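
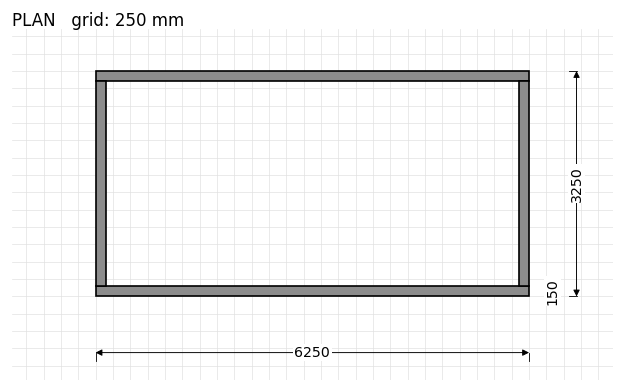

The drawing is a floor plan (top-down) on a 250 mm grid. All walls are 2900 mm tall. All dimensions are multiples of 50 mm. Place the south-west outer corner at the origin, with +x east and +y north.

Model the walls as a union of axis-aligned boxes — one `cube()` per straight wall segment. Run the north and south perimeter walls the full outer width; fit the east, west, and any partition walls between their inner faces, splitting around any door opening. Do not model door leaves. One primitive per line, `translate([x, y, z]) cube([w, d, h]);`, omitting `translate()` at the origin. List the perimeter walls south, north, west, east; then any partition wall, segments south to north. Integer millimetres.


cube([6250, 150, 2900]);
translate([0, 3100, 0]) cube([6250, 150, 2900]);
translate([0, 150, 0]) cube([150, 2950, 2900]);
translate([6100, 150, 0]) cube([150, 2950, 2900]);


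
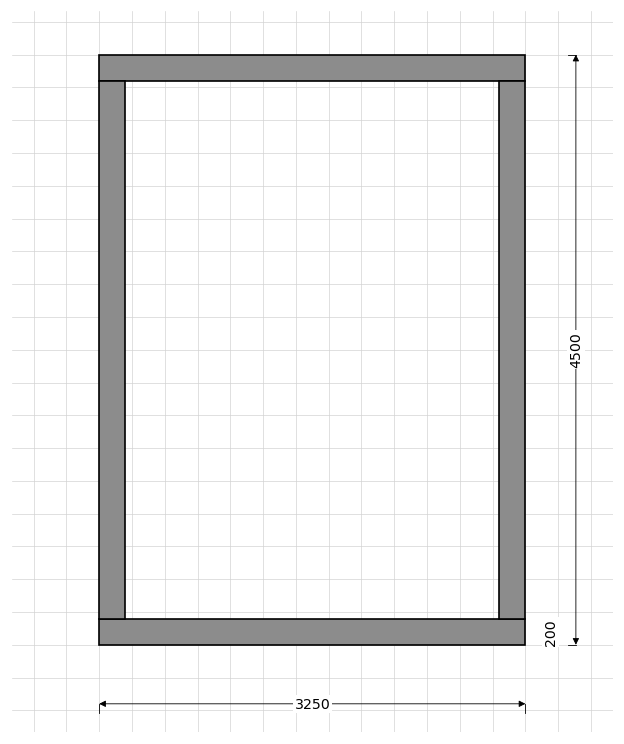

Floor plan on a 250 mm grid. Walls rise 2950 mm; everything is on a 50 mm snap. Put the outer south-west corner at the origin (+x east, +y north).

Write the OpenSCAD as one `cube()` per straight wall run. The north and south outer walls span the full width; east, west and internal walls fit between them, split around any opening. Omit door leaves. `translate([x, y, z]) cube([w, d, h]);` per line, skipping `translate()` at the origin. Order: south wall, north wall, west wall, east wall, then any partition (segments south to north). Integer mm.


cube([3250, 200, 2950]);
translate([0, 4300, 0]) cube([3250, 200, 2950]);
translate([0, 200, 0]) cube([200, 4100, 2950]);
translate([3050, 200, 0]) cube([200, 4100, 2950]);


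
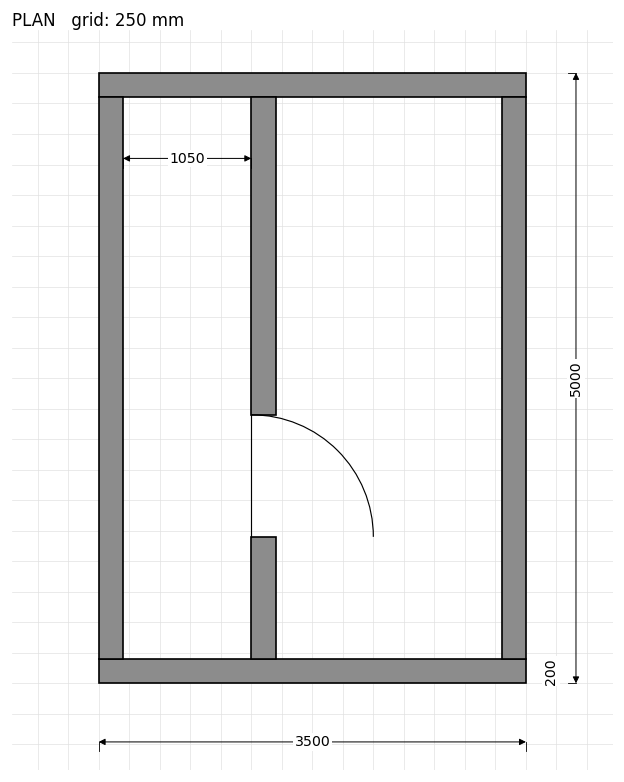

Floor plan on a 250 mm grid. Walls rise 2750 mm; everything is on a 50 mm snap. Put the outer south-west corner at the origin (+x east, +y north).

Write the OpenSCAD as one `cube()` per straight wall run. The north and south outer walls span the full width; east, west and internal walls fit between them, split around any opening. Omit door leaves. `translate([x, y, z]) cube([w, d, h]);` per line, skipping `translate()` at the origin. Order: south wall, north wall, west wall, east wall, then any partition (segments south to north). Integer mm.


cube([3500, 200, 2750]);
translate([0, 4800, 0]) cube([3500, 200, 2750]);
translate([0, 200, 0]) cube([200, 4600, 2750]);
translate([3300, 200, 0]) cube([200, 4600, 2750]);
translate([1250, 200, 0]) cube([200, 1000, 2750]);
translate([1250, 2200, 0]) cube([200, 2600, 2750]);


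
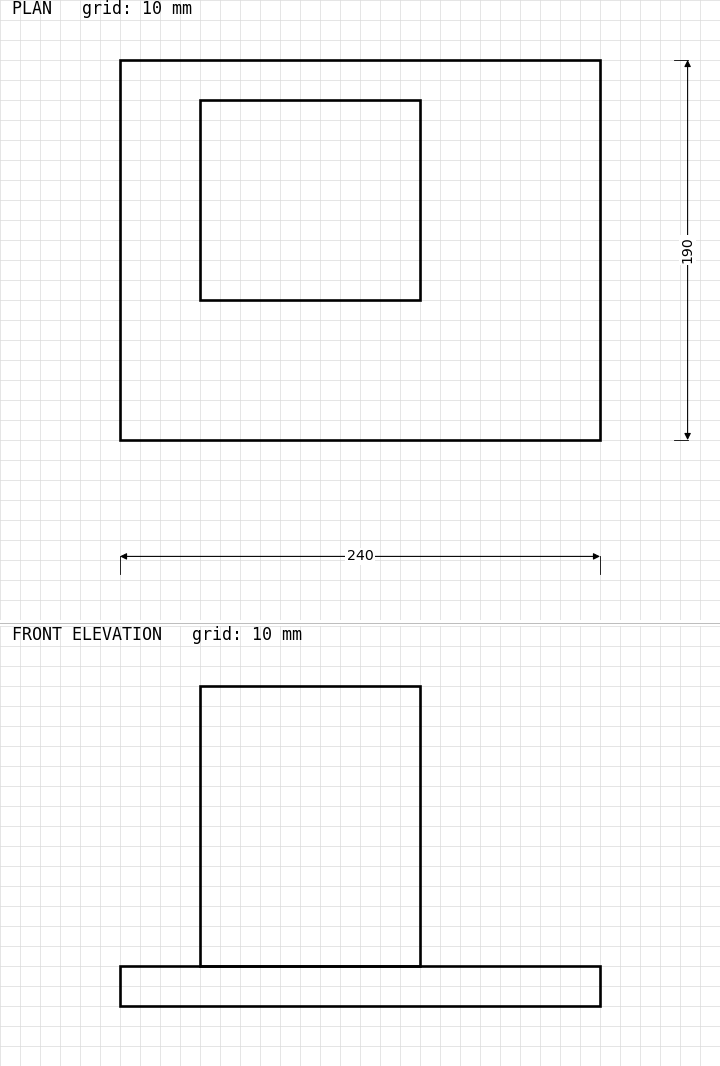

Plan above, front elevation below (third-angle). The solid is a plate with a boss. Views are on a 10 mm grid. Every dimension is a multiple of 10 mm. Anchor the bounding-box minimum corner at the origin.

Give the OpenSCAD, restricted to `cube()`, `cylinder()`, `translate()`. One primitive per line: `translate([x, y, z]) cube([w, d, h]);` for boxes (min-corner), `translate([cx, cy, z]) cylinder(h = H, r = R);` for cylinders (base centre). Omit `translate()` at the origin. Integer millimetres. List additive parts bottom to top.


cube([240, 190, 20]);
translate([40, 70, 20]) cube([110, 100, 140]);


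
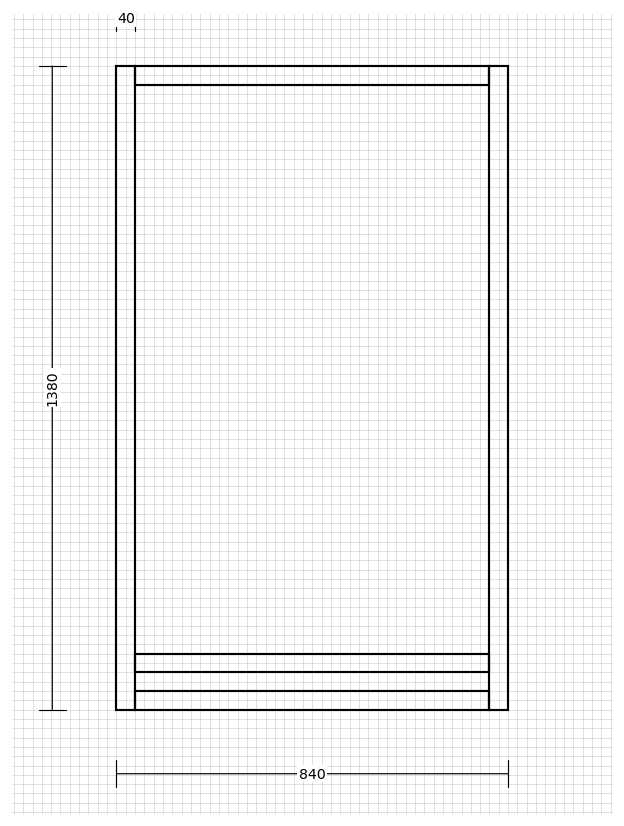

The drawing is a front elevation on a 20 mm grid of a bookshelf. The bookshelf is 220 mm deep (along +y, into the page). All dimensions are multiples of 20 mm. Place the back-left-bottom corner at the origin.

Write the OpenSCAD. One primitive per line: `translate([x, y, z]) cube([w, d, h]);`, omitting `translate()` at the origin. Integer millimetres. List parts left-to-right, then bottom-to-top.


cube([40, 220, 1380]);
translate([40, 0, 0]) cube([760, 220, 40]);
translate([40, 0, 80]) cube([760, 220, 40]);
translate([40, 0, 1340]) cube([760, 220, 40]);
translate([800, 0, 0]) cube([40, 220, 1380]);


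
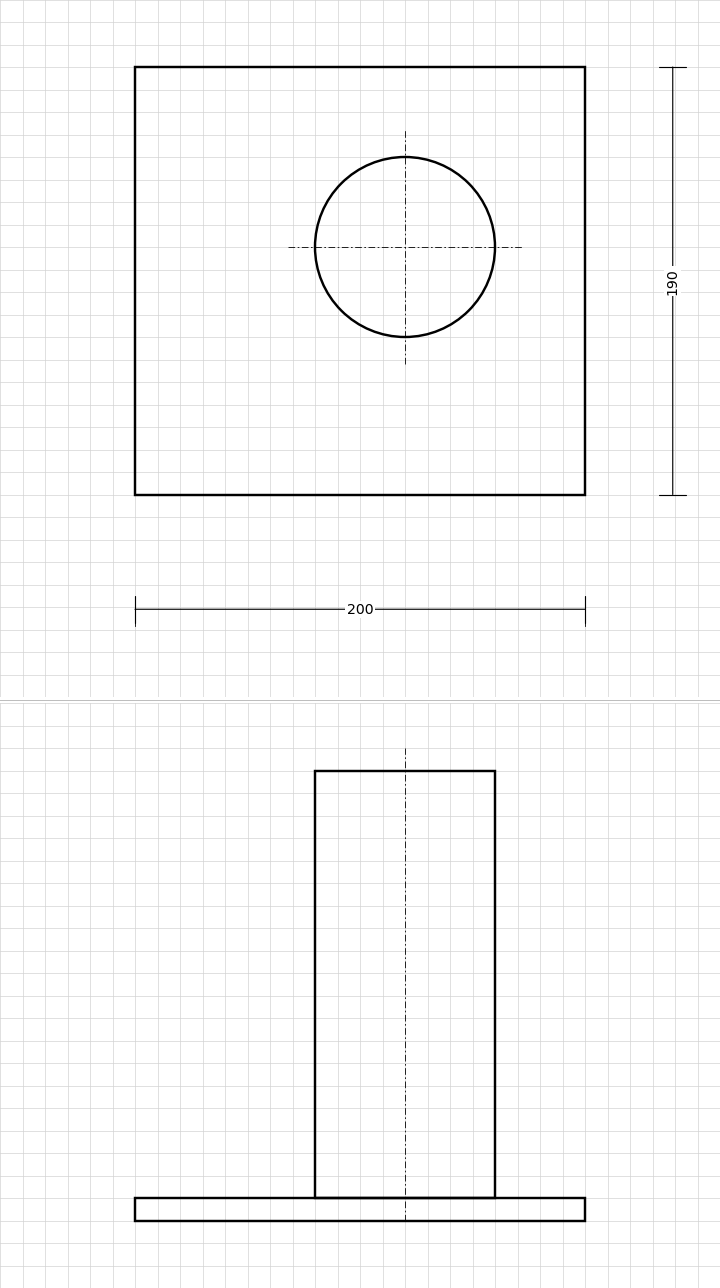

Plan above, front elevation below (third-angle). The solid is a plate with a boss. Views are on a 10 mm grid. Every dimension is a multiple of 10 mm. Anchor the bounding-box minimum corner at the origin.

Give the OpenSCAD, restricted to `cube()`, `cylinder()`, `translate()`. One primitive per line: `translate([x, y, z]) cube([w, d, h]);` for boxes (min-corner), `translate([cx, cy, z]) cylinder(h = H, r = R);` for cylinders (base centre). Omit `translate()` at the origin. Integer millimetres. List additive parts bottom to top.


cube([200, 190, 10]);
translate([120, 110, 10]) cylinder(h = 190, r = 40);


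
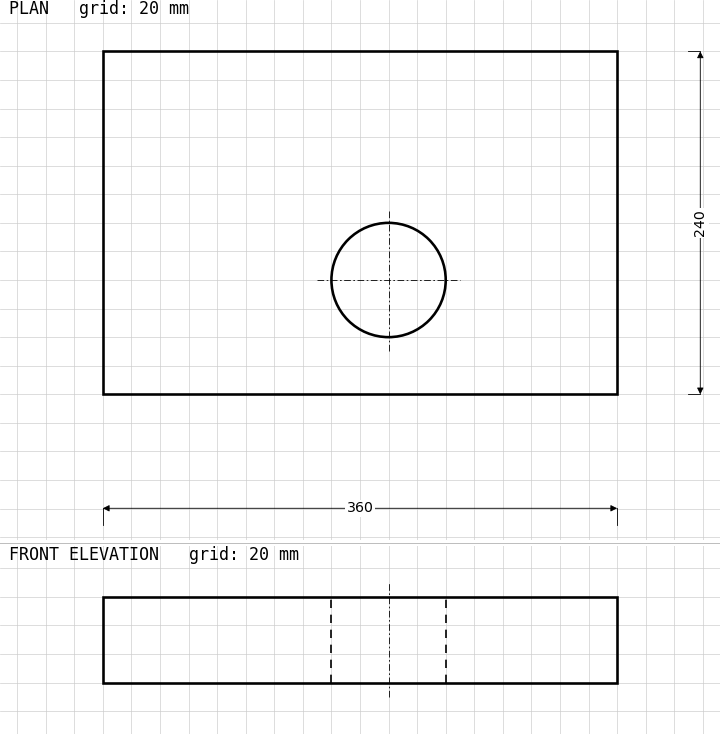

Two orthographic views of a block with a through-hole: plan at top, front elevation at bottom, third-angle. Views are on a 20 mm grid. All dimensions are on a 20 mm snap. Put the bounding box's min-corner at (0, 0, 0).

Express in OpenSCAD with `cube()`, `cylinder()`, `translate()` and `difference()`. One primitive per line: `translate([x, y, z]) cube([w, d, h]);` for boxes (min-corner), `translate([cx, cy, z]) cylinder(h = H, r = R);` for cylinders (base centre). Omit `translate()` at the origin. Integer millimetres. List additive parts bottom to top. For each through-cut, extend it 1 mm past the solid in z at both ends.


difference() {
  cube([360, 240, 60]);
  translate([200, 80, -1]) cylinder(h = 62, r = 40);
}


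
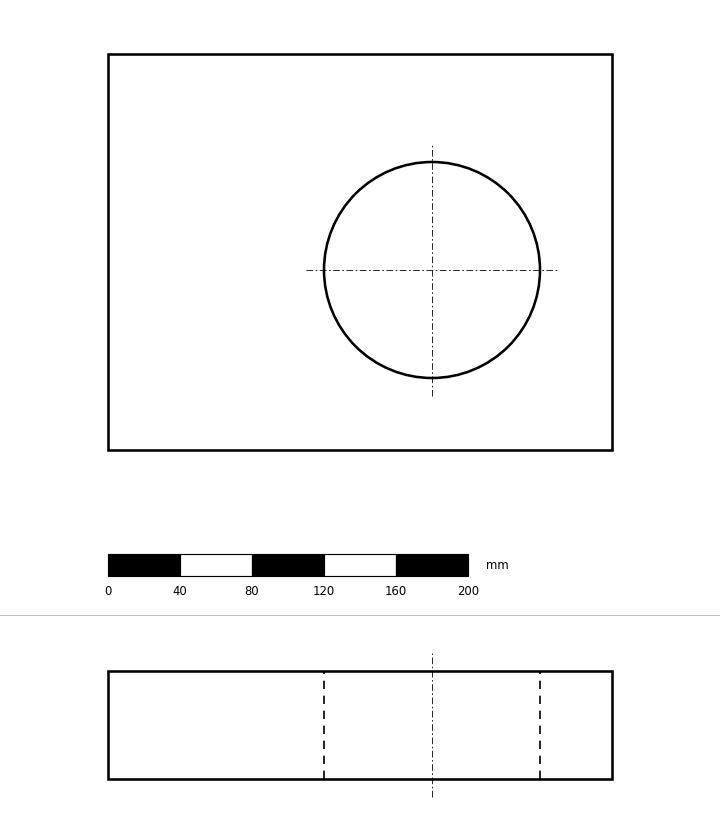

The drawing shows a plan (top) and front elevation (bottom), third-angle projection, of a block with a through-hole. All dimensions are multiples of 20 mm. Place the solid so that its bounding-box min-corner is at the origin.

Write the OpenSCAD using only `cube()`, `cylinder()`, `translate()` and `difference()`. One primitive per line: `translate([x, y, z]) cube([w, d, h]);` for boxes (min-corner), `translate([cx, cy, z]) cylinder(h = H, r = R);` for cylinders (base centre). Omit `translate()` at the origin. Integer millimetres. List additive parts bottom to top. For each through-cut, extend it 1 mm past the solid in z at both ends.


difference() {
  cube([280, 220, 60]);
  translate([180, 100, -1]) cylinder(h = 62, r = 60);
}


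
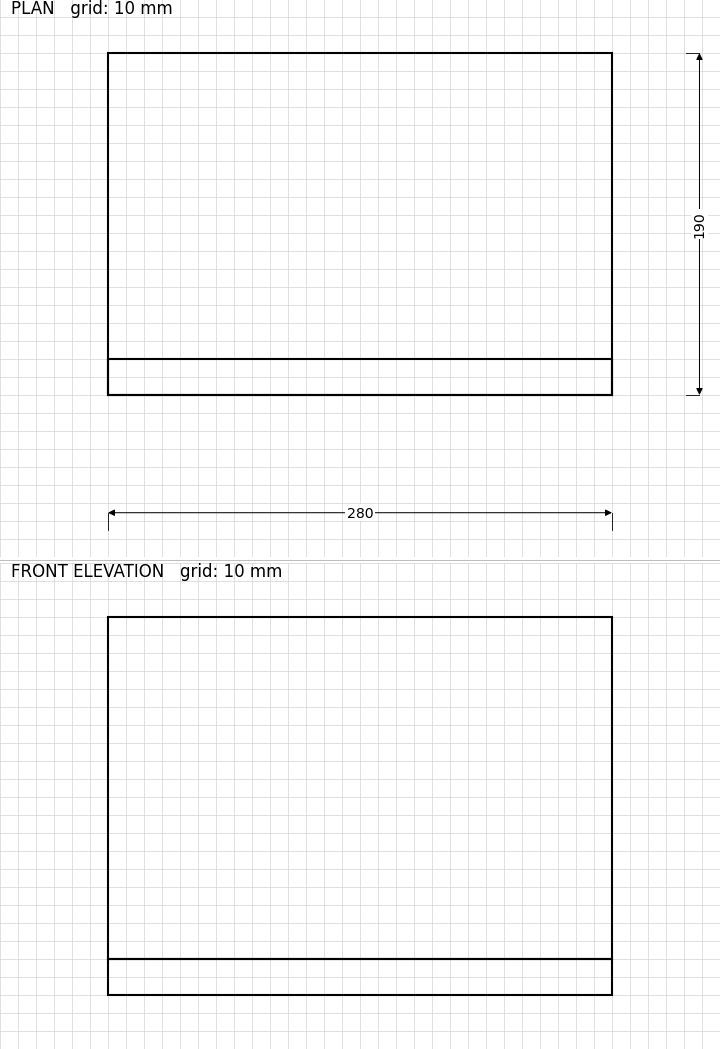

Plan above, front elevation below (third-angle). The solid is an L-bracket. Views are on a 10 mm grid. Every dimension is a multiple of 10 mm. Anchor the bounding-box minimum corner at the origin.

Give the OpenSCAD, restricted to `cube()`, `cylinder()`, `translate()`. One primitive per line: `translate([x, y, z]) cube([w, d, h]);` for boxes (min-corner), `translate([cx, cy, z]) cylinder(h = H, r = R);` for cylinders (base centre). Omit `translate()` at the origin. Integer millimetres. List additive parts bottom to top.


cube([280, 190, 20]);
translate([0, 0, 20]) cube([280, 20, 190]);


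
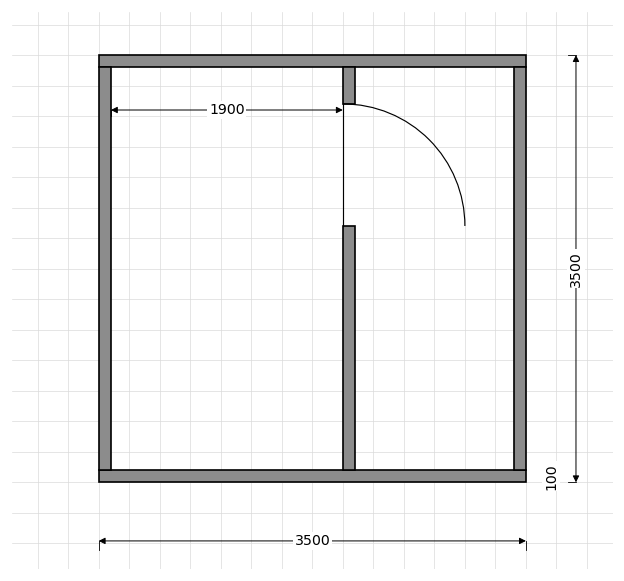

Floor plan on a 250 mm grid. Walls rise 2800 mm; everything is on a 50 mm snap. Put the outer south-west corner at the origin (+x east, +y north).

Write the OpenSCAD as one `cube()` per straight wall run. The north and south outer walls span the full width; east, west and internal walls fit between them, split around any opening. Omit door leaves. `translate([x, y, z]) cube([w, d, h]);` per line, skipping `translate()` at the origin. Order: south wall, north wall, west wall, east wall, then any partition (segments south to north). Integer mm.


cube([3500, 100, 2800]);
translate([0, 3400, 0]) cube([3500, 100, 2800]);
translate([0, 100, 0]) cube([100, 3300, 2800]);
translate([3400, 100, 0]) cube([100, 3300, 2800]);
translate([2000, 100, 0]) cube([100, 2000, 2800]);
translate([2000, 3100, 0]) cube([100, 300, 2800]);


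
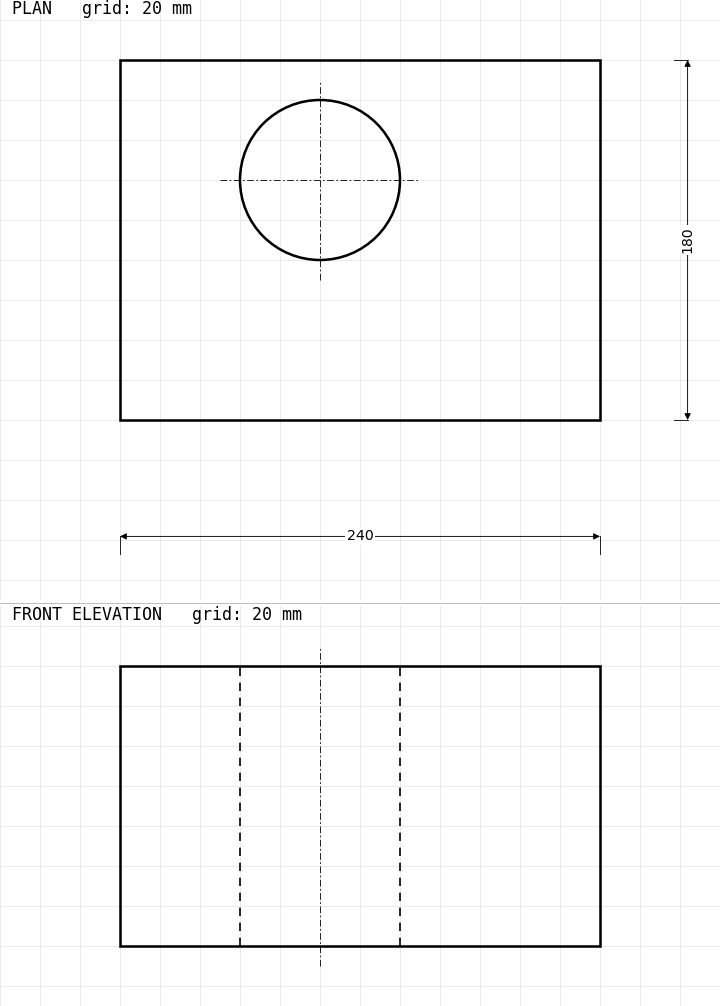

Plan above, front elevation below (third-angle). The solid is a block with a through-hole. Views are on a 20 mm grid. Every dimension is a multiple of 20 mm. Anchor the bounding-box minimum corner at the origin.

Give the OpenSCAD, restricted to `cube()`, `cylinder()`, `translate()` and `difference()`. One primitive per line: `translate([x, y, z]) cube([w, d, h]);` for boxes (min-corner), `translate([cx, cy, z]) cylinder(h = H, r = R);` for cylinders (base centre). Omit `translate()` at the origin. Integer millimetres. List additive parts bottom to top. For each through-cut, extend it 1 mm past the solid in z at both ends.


difference() {
  cube([240, 180, 140]);
  translate([100, 120, -1]) cylinder(h = 142, r = 40);
}


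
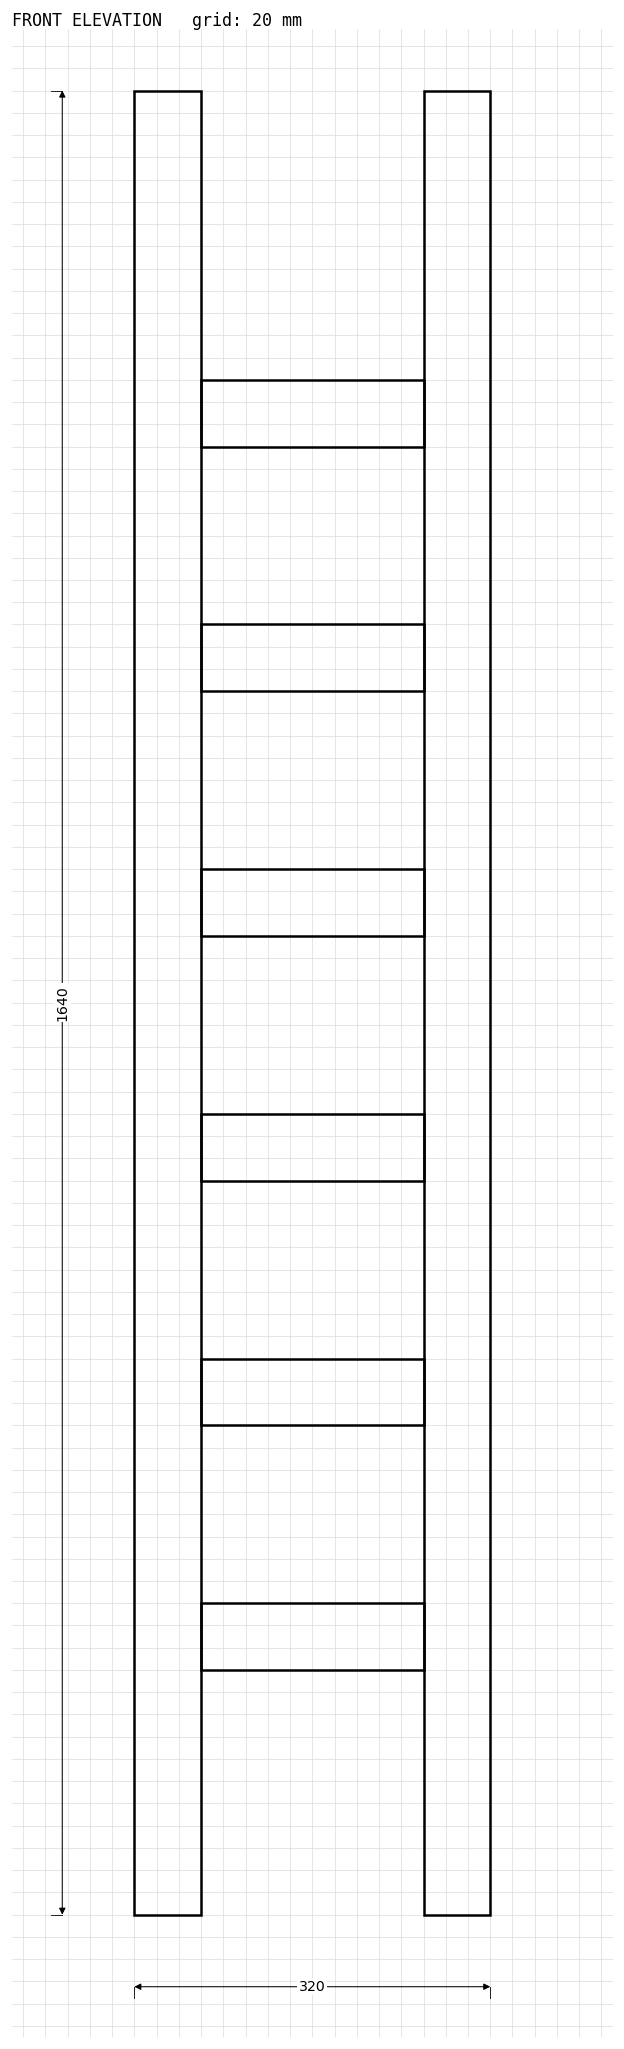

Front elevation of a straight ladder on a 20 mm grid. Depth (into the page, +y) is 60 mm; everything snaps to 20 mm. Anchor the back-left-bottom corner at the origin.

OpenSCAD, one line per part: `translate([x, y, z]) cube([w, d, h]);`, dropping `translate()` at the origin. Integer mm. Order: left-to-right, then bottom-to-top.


cube([60, 60, 1640]);
translate([60, 0, 220]) cube([200, 60, 60]);
translate([60, 0, 440]) cube([200, 60, 60]);
translate([60, 0, 660]) cube([200, 60, 60]);
translate([60, 0, 880]) cube([200, 60, 60]);
translate([60, 0, 1100]) cube([200, 60, 60]);
translate([60, 0, 1320]) cube([200, 60, 60]);
translate([260, 0, 0]) cube([60, 60, 1640]);


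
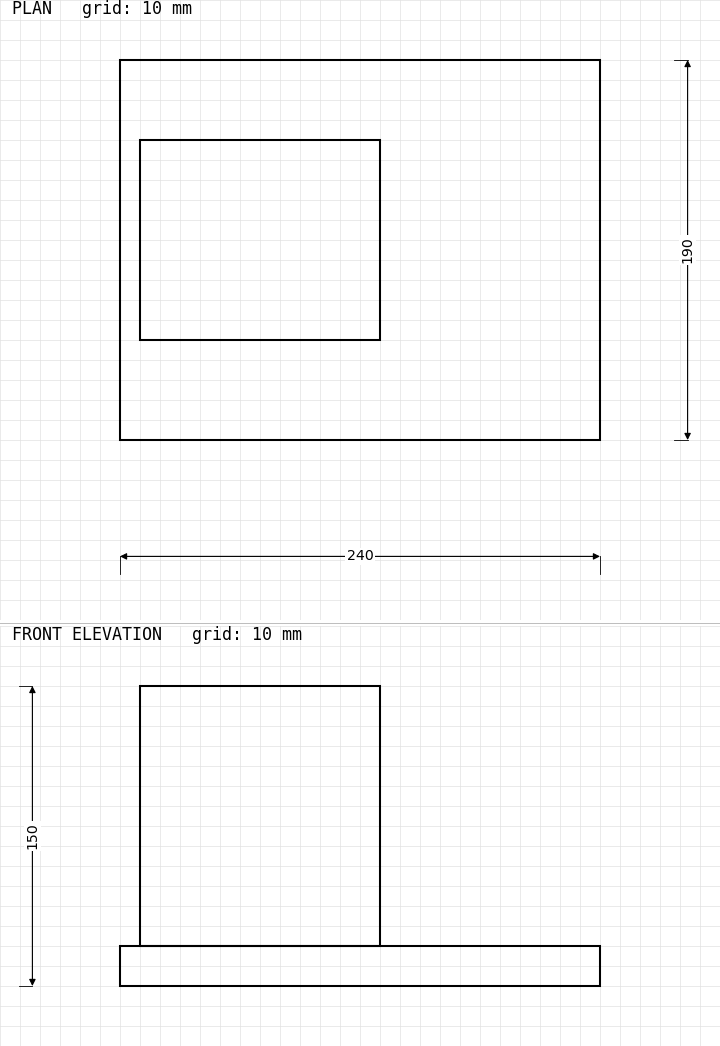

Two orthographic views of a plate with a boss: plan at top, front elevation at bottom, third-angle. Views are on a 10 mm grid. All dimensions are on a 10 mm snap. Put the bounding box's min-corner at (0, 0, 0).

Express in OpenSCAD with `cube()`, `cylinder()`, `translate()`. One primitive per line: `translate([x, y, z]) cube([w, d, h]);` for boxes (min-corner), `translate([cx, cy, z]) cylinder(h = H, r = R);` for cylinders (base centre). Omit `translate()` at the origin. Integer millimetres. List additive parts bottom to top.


cube([240, 190, 20]);
translate([10, 50, 20]) cube([120, 100, 130]);


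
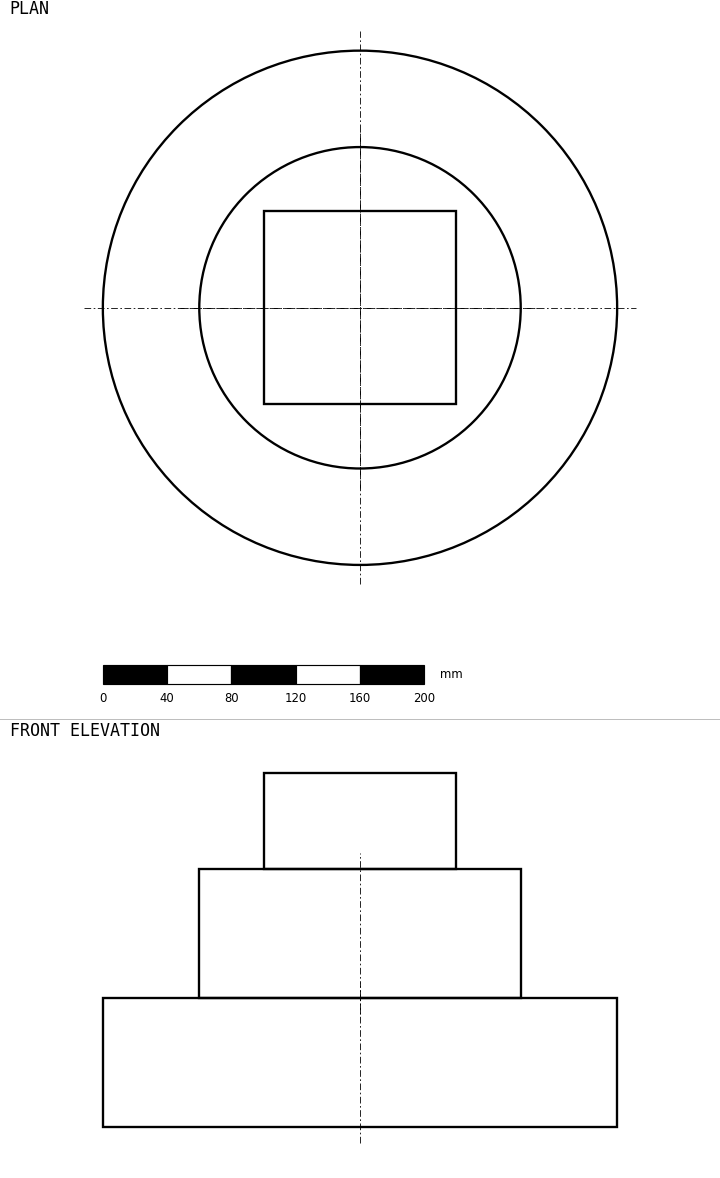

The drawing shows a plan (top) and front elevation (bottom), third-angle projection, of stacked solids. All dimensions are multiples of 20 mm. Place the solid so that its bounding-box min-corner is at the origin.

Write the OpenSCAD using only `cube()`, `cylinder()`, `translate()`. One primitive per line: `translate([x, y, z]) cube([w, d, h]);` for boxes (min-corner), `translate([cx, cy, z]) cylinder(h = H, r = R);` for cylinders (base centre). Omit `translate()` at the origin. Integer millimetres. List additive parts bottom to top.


translate([160, 160, 0]) cylinder(h = 80, r = 160);
translate([160, 160, 80]) cylinder(h = 80, r = 100);
translate([100, 100, 160]) cube([120, 120, 60]);


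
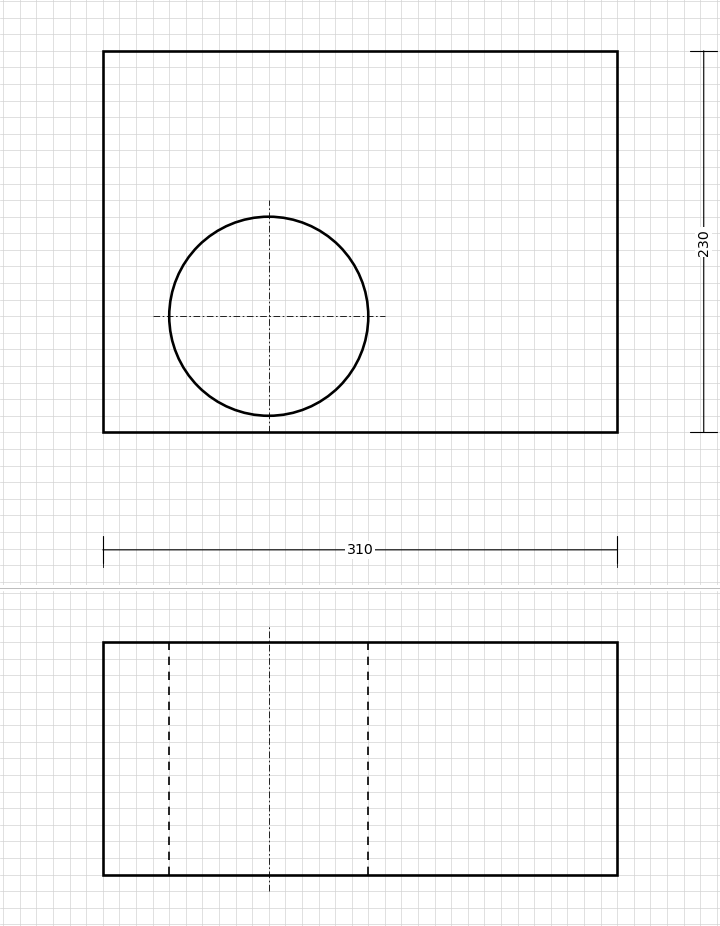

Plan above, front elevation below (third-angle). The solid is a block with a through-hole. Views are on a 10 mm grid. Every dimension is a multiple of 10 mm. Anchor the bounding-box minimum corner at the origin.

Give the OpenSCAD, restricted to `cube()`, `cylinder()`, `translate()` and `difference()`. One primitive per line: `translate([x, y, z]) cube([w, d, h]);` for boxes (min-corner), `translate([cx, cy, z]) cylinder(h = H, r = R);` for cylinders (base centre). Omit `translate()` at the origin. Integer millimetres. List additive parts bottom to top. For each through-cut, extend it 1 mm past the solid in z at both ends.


difference() {
  cube([310, 230, 140]);
  translate([100, 70, -1]) cylinder(h = 142, r = 60);
}


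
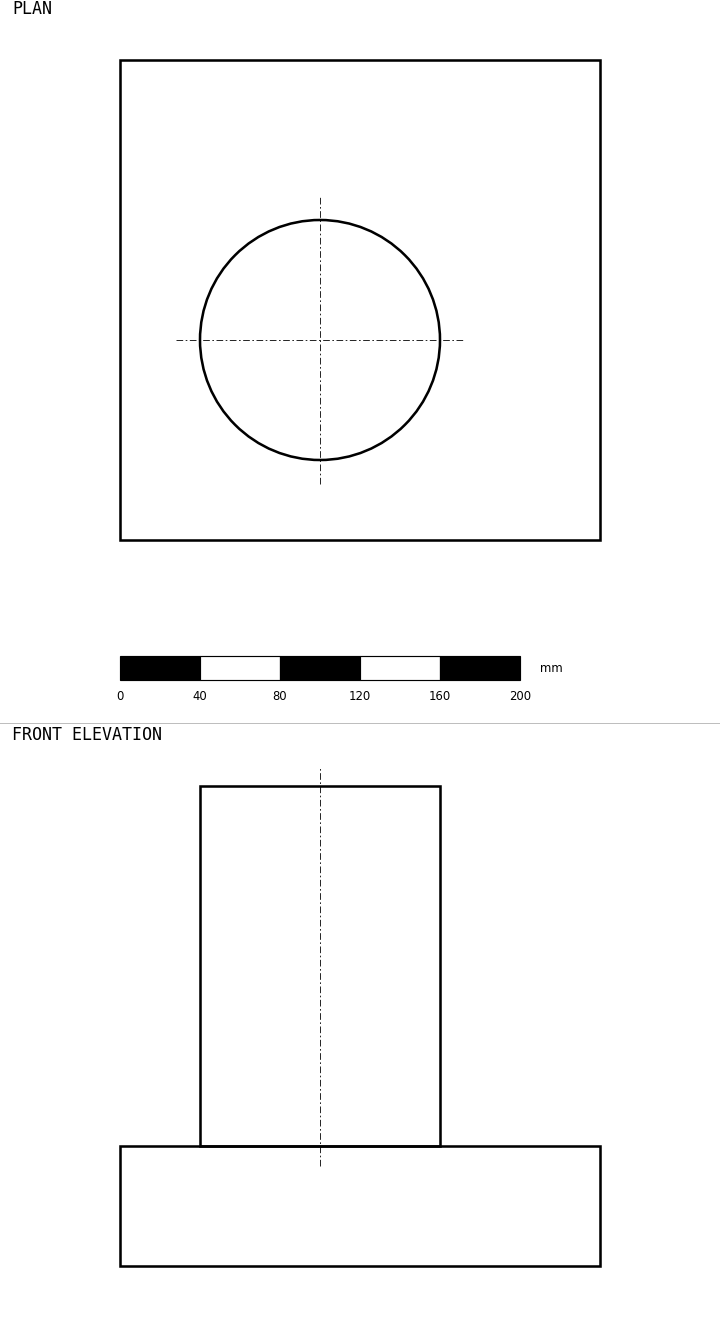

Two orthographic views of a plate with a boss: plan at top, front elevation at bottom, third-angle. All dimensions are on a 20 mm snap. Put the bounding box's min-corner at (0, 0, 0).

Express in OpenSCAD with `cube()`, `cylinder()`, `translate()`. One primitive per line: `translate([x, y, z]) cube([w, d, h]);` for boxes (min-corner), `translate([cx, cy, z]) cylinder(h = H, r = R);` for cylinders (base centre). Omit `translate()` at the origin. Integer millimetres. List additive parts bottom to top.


cube([240, 240, 60]);
translate([100, 100, 60]) cylinder(h = 180, r = 60);


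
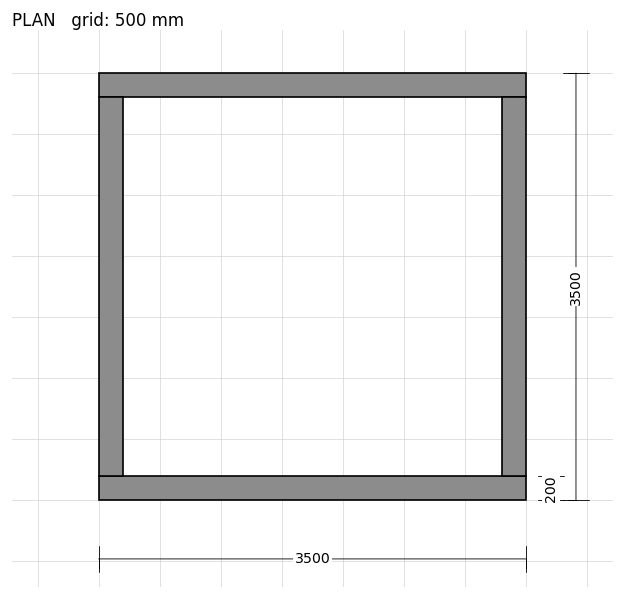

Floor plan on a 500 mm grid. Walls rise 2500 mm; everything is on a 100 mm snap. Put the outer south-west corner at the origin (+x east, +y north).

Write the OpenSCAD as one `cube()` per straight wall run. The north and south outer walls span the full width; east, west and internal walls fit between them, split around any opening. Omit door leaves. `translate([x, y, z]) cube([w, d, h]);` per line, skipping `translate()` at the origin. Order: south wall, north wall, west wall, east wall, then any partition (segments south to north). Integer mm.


cube([3500, 200, 2500]);
translate([0, 3300, 0]) cube([3500, 200, 2500]);
translate([0, 200, 0]) cube([200, 3100, 2500]);
translate([3300, 200, 0]) cube([200, 3100, 2500]);


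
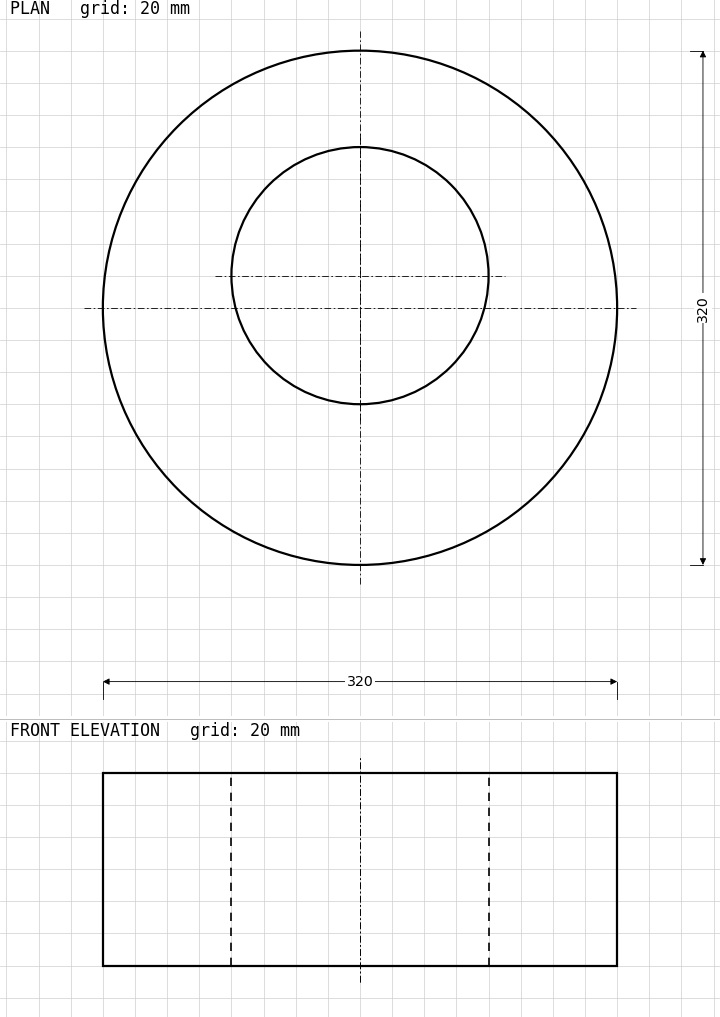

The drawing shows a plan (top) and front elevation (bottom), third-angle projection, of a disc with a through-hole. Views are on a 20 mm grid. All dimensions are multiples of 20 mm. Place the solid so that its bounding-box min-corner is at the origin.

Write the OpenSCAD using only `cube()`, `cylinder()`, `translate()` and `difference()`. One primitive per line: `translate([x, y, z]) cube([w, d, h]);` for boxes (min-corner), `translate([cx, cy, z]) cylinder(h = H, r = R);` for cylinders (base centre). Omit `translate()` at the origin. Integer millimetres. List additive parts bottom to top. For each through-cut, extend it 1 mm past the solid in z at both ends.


difference() {
  translate([160, 160, 0]) cylinder(h = 120, r = 160);
  translate([160, 180, -1]) cylinder(h = 122, r = 80);
}


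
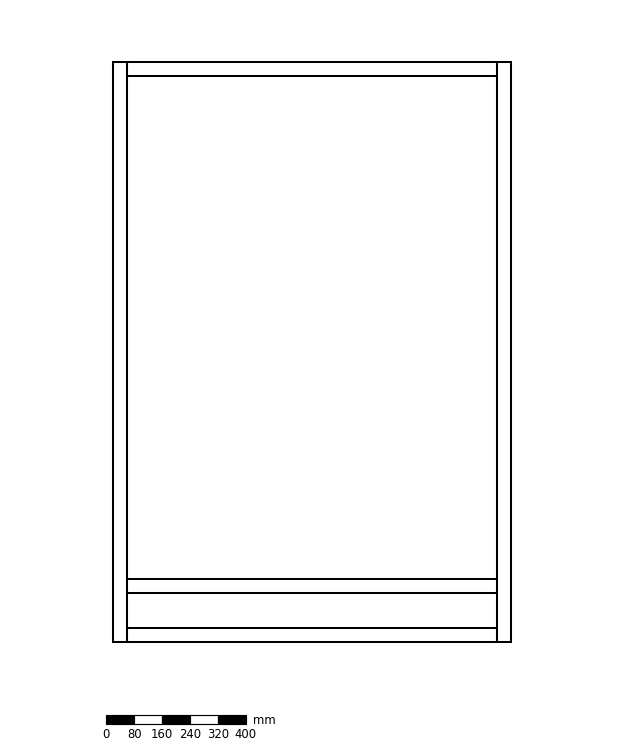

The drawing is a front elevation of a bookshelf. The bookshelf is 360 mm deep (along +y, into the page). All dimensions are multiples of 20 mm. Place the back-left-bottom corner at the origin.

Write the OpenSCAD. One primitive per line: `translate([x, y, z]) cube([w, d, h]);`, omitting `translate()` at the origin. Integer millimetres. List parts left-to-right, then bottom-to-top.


cube([40, 360, 1660]);
translate([40, 0, 0]) cube([1060, 360, 40]);
translate([40, 0, 140]) cube([1060, 360, 40]);
translate([40, 0, 1620]) cube([1060, 360, 40]);
translate([1100, 0, 0]) cube([40, 360, 1660]);


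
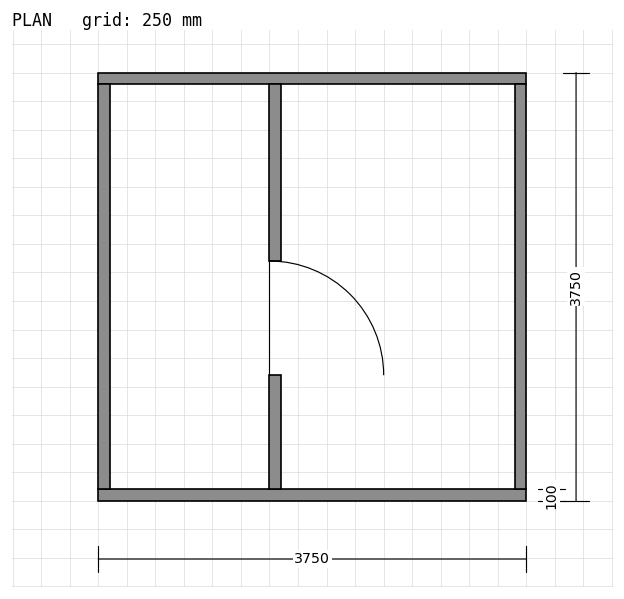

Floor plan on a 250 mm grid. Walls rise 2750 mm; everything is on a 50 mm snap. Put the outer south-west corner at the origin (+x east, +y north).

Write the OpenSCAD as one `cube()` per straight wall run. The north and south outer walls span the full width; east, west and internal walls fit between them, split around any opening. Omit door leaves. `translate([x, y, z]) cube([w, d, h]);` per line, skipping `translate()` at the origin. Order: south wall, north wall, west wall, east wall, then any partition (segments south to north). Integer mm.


cube([3750, 100, 2750]);
translate([0, 3650, 0]) cube([3750, 100, 2750]);
translate([0, 100, 0]) cube([100, 3550, 2750]);
translate([3650, 100, 0]) cube([100, 3550, 2750]);
translate([1500, 100, 0]) cube([100, 1000, 2750]);
translate([1500, 2100, 0]) cube([100, 1550, 2750]);


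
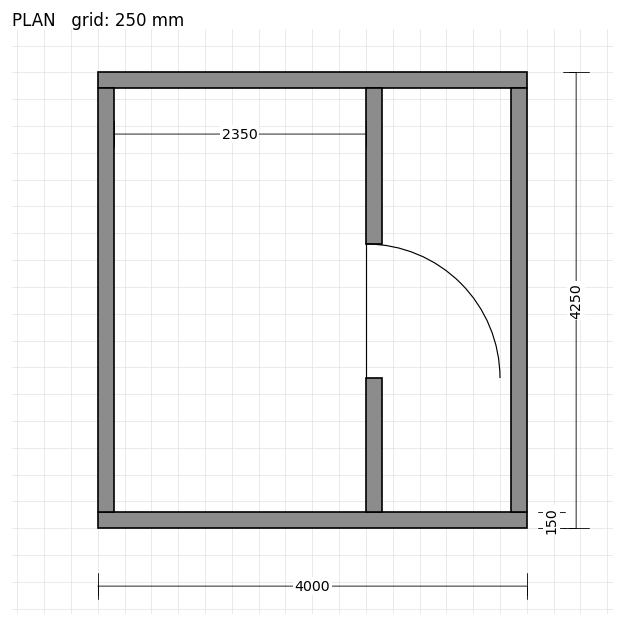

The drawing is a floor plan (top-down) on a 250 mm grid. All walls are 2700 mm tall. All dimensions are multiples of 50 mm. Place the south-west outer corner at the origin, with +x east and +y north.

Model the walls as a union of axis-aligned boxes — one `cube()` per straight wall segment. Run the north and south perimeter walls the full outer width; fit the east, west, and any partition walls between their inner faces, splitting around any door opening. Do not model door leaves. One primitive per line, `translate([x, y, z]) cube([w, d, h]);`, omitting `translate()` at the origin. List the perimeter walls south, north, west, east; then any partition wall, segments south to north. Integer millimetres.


cube([4000, 150, 2700]);
translate([0, 4100, 0]) cube([4000, 150, 2700]);
translate([0, 150, 0]) cube([150, 3950, 2700]);
translate([3850, 150, 0]) cube([150, 3950, 2700]);
translate([2500, 150, 0]) cube([150, 1250, 2700]);
translate([2500, 2650, 0]) cube([150, 1450, 2700]);


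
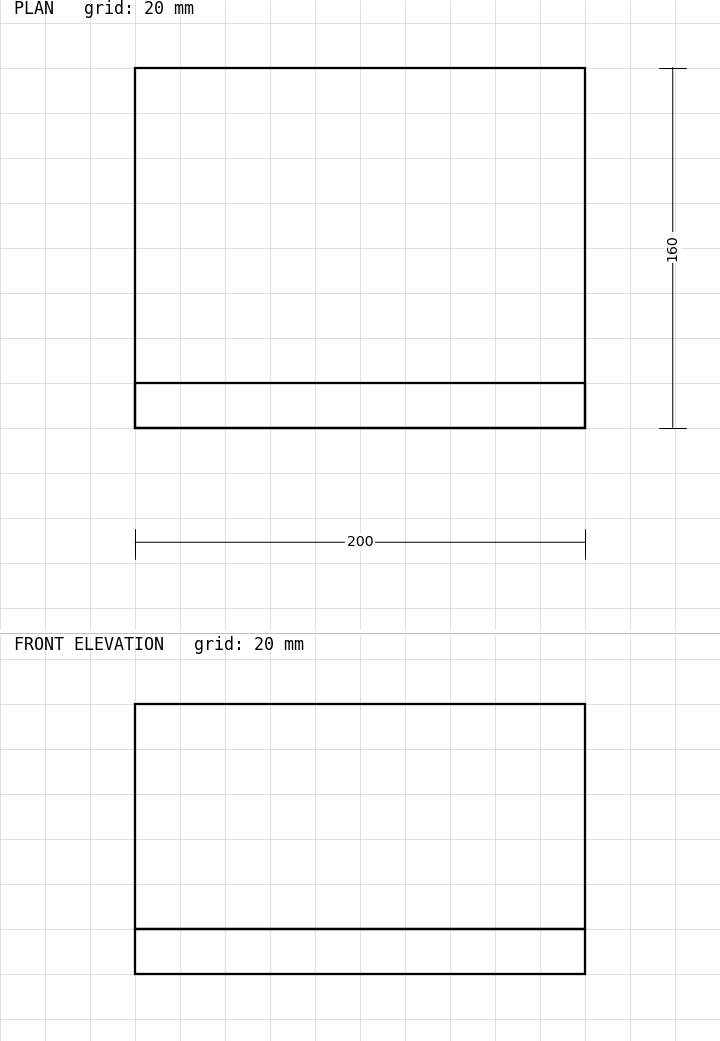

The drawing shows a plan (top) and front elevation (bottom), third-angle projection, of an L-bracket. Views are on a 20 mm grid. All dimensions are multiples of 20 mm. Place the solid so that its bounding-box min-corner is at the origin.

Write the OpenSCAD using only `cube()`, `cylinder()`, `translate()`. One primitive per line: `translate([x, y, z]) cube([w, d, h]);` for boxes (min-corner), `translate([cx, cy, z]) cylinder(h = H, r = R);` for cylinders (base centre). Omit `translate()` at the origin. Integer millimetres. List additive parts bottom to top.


cube([200, 160, 20]);
translate([0, 0, 20]) cube([200, 20, 100]);


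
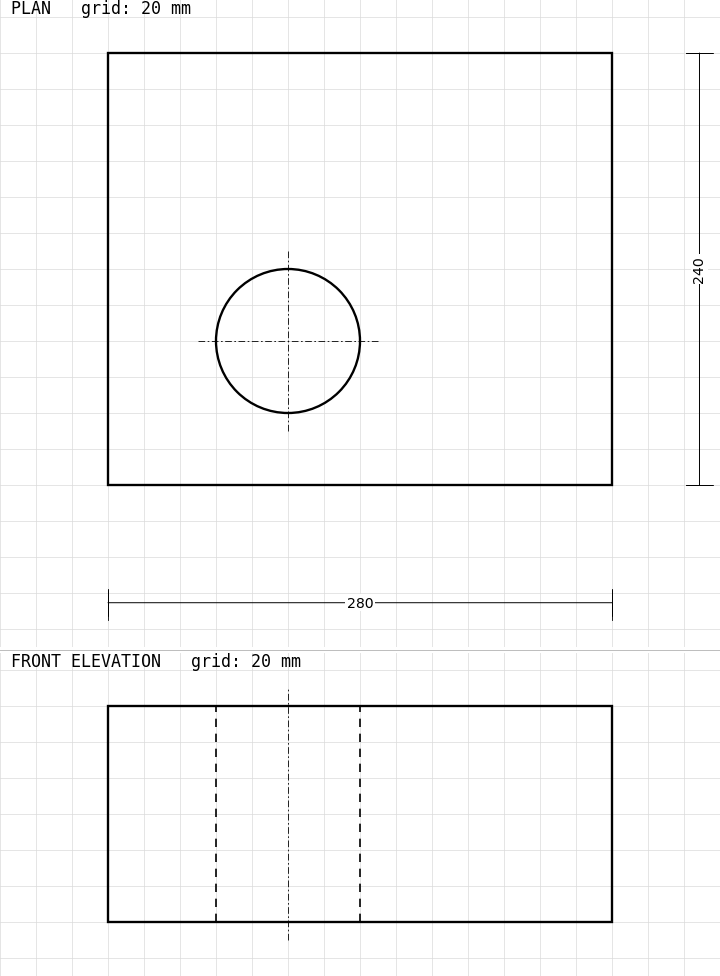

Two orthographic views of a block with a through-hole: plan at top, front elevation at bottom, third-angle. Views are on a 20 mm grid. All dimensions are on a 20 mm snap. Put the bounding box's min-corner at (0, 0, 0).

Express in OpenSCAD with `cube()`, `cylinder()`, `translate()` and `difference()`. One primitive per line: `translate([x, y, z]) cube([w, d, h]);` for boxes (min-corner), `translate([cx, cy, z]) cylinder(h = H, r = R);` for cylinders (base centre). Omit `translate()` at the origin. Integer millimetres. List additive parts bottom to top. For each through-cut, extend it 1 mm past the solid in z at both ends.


difference() {
  cube([280, 240, 120]);
  translate([100, 80, -1]) cylinder(h = 122, r = 40);
}


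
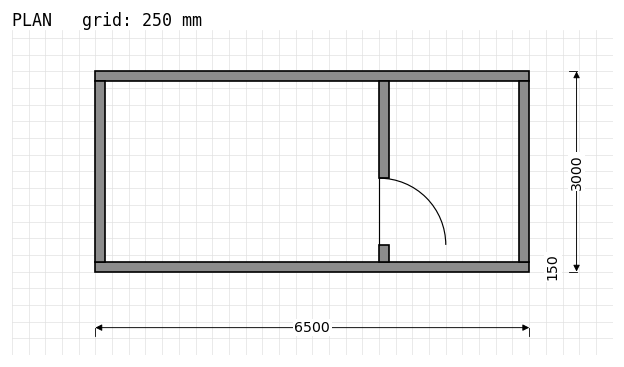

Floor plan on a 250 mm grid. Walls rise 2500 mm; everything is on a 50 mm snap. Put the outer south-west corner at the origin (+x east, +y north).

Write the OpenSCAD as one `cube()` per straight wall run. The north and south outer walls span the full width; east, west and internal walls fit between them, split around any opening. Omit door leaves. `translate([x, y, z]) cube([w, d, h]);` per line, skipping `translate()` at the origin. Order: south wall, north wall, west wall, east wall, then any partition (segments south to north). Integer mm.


cube([6500, 150, 2500]);
translate([0, 2850, 0]) cube([6500, 150, 2500]);
translate([0, 150, 0]) cube([150, 2700, 2500]);
translate([6350, 150, 0]) cube([150, 2700, 2500]);
translate([4250, 150, 0]) cube([150, 250, 2500]);
translate([4250, 1400, 0]) cube([150, 1450, 2500]);


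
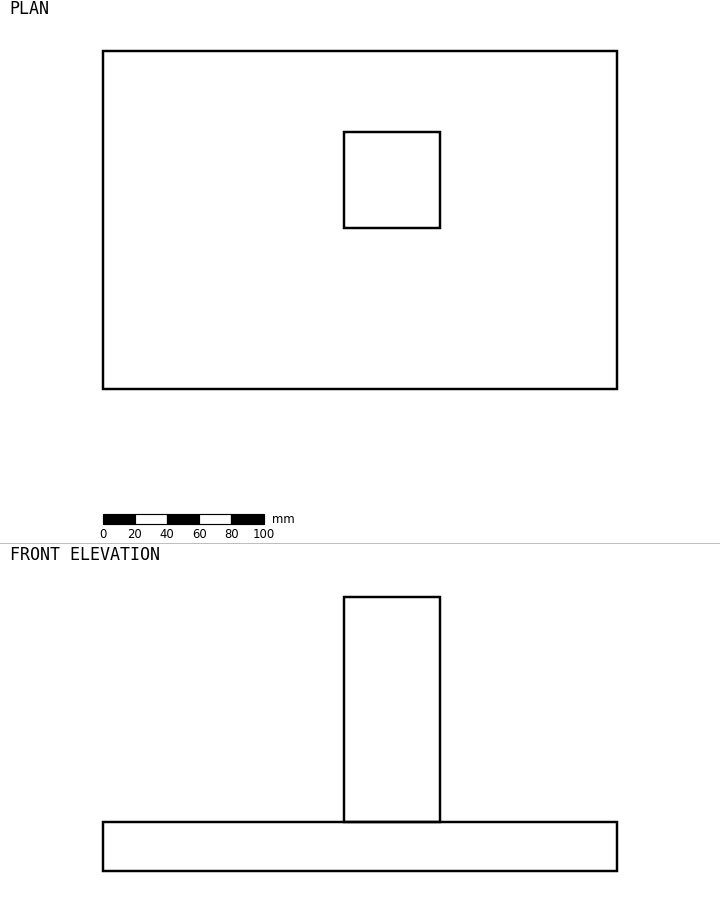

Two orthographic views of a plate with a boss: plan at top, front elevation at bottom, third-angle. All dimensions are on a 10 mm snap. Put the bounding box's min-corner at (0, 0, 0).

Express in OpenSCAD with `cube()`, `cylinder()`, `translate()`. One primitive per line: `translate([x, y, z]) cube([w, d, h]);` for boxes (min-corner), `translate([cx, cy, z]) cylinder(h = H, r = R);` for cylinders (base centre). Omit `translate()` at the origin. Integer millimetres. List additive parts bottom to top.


cube([320, 210, 30]);
translate([150, 100, 30]) cube([60, 60, 140]);


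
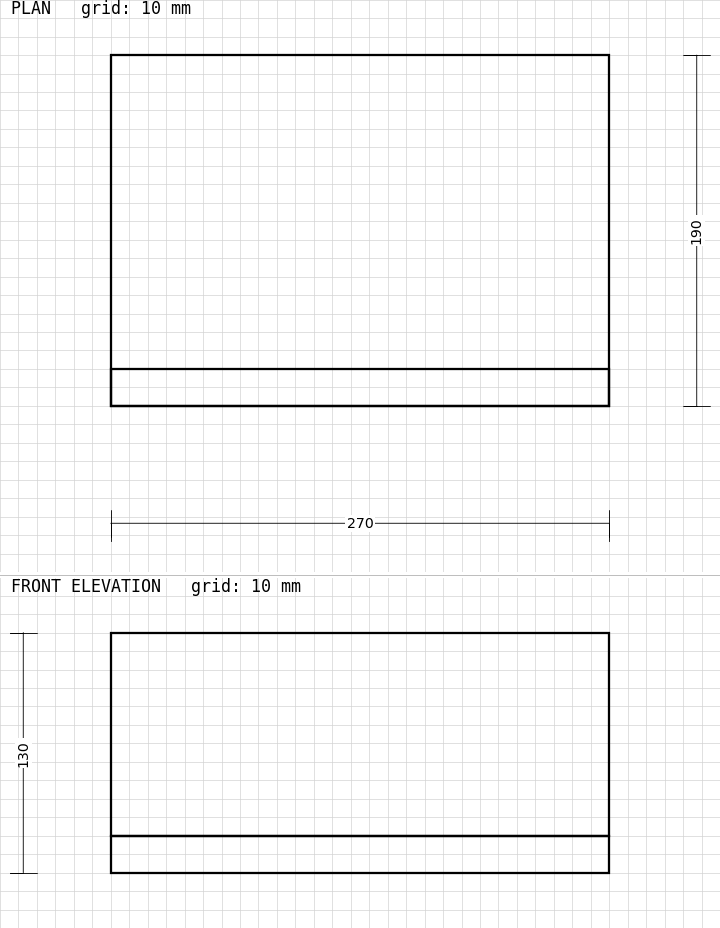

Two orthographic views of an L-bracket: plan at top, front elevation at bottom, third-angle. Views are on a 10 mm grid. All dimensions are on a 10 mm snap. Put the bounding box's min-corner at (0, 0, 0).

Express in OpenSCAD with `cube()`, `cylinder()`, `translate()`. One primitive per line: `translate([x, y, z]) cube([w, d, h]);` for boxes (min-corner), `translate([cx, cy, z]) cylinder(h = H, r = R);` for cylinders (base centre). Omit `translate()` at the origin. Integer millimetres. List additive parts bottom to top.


cube([270, 190, 20]);
translate([0, 0, 20]) cube([270, 20, 110]);


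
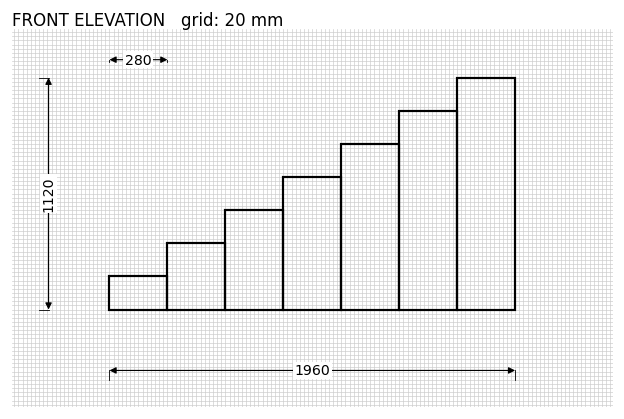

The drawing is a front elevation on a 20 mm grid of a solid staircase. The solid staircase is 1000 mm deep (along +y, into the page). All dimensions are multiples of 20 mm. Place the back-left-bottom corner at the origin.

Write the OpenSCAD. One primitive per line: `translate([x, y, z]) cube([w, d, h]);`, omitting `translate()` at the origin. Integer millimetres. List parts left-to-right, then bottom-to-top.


cube([280, 1000, 160]);
translate([280, 0, 0]) cube([280, 1000, 320]);
translate([560, 0, 0]) cube([280, 1000, 480]);
translate([840, 0, 0]) cube([280, 1000, 640]);
translate([1120, 0, 0]) cube([280, 1000, 800]);
translate([1400, 0, 0]) cube([280, 1000, 960]);
translate([1680, 0, 0]) cube([280, 1000, 1120]);


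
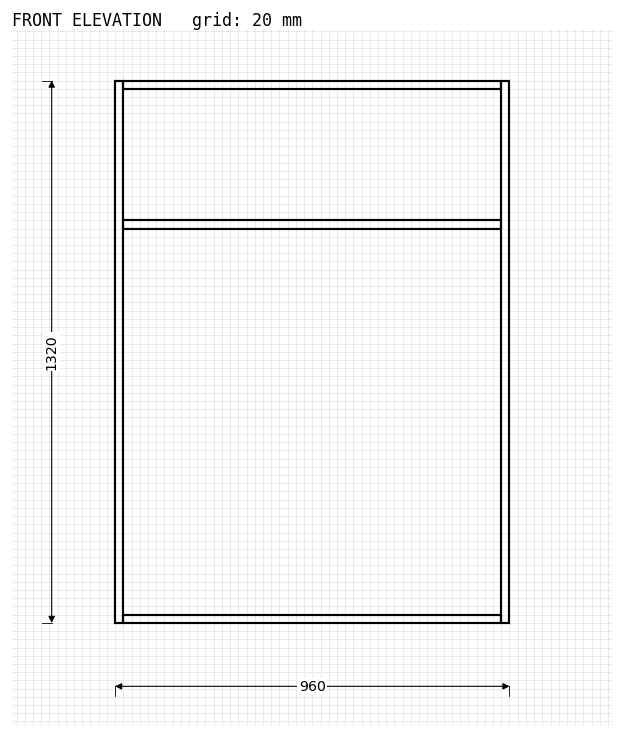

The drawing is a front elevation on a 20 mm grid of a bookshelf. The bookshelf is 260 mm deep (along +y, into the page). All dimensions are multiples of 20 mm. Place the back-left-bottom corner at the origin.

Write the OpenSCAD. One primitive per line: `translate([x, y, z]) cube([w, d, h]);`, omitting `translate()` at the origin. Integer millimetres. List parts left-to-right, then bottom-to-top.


cube([20, 260, 1320]);
translate([20, 0, 0]) cube([920, 260, 20]);
translate([20, 0, 960]) cube([920, 260, 20]);
translate([20, 0, 1300]) cube([920, 260, 20]);
translate([940, 0, 0]) cube([20, 260, 1320]);


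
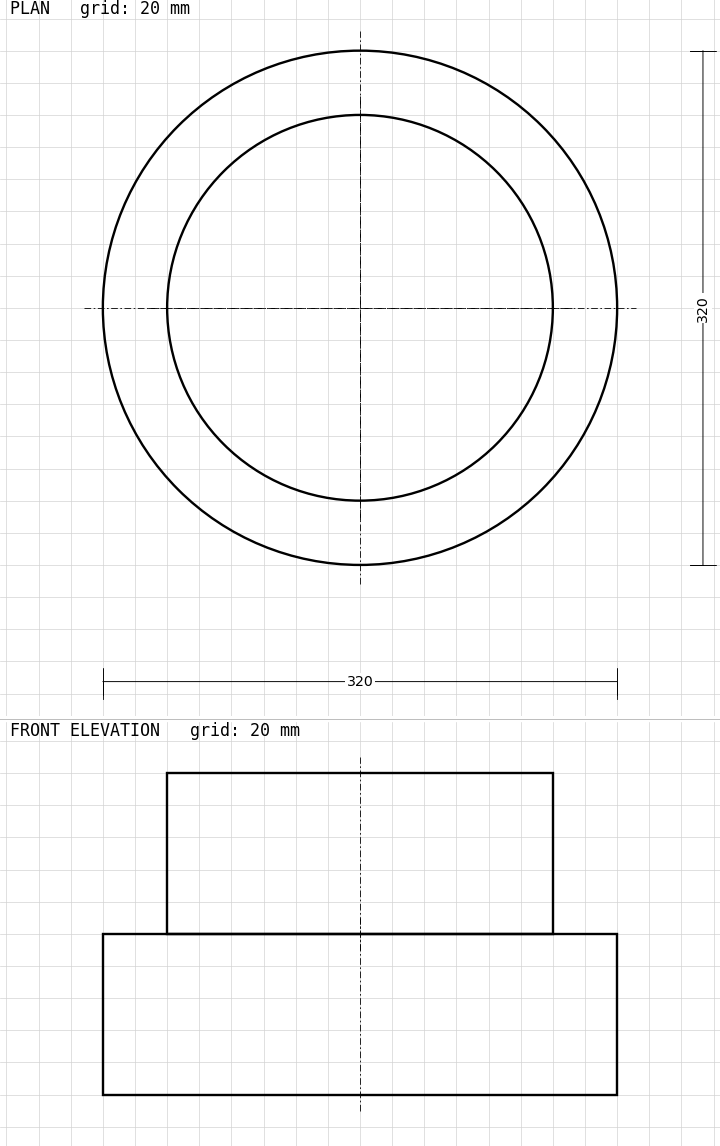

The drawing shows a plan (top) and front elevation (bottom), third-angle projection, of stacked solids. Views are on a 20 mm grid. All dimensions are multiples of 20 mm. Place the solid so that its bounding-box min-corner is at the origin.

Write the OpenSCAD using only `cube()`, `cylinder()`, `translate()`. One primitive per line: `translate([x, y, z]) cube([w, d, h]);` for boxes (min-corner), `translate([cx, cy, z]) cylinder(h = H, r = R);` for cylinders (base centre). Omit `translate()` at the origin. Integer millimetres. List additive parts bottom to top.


translate([160, 160, 0]) cylinder(h = 100, r = 160);
translate([160, 160, 100]) cylinder(h = 100, r = 120);


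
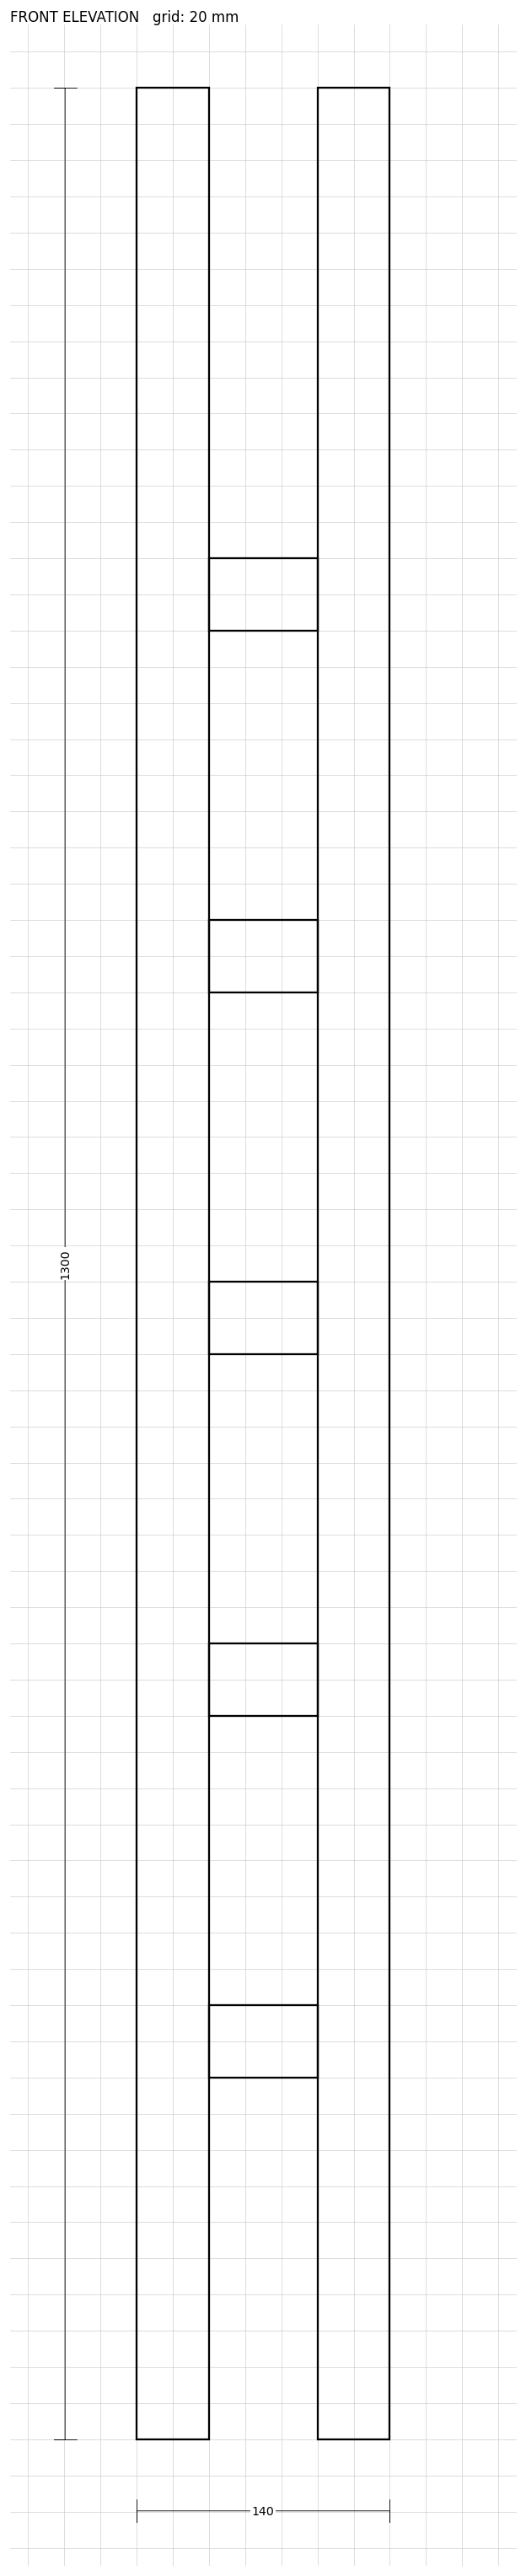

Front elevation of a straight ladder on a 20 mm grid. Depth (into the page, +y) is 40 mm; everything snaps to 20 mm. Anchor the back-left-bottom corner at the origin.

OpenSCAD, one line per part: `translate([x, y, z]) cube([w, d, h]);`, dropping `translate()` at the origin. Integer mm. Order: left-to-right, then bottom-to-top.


cube([40, 40, 1300]);
translate([40, 0, 200]) cube([60, 40, 40]);
translate([40, 0, 400]) cube([60, 40, 40]);
translate([40, 0, 600]) cube([60, 40, 40]);
translate([40, 0, 800]) cube([60, 40, 40]);
translate([40, 0, 1000]) cube([60, 40, 40]);
translate([100, 0, 0]) cube([40, 40, 1300]);


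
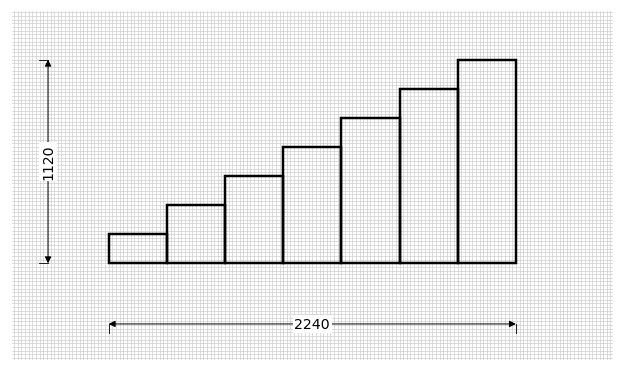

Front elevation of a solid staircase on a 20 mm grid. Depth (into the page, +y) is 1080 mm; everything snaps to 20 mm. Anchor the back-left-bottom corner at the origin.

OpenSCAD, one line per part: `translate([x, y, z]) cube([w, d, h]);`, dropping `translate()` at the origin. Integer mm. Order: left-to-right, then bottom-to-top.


cube([320, 1080, 160]);
translate([320, 0, 0]) cube([320, 1080, 320]);
translate([640, 0, 0]) cube([320, 1080, 480]);
translate([960, 0, 0]) cube([320, 1080, 640]);
translate([1280, 0, 0]) cube([320, 1080, 800]);
translate([1600, 0, 0]) cube([320, 1080, 960]);
translate([1920, 0, 0]) cube([320, 1080, 1120]);


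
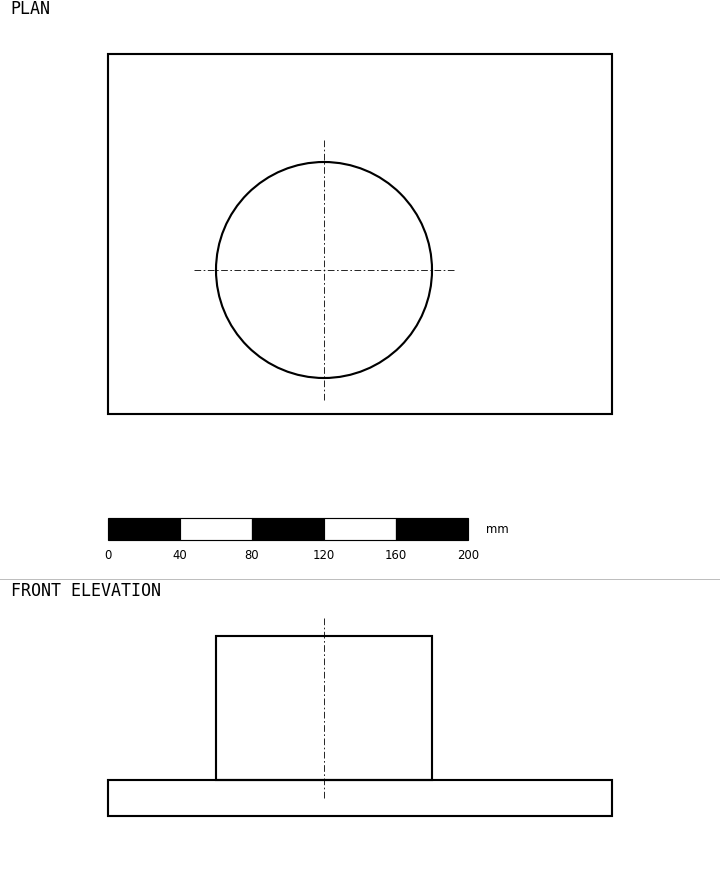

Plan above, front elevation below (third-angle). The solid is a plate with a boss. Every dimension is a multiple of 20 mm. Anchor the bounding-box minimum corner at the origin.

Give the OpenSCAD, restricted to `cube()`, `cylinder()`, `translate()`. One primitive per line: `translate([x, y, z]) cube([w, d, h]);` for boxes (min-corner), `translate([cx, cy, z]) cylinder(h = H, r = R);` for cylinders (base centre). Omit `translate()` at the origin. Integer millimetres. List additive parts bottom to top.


cube([280, 200, 20]);
translate([120, 80, 20]) cylinder(h = 80, r = 60);


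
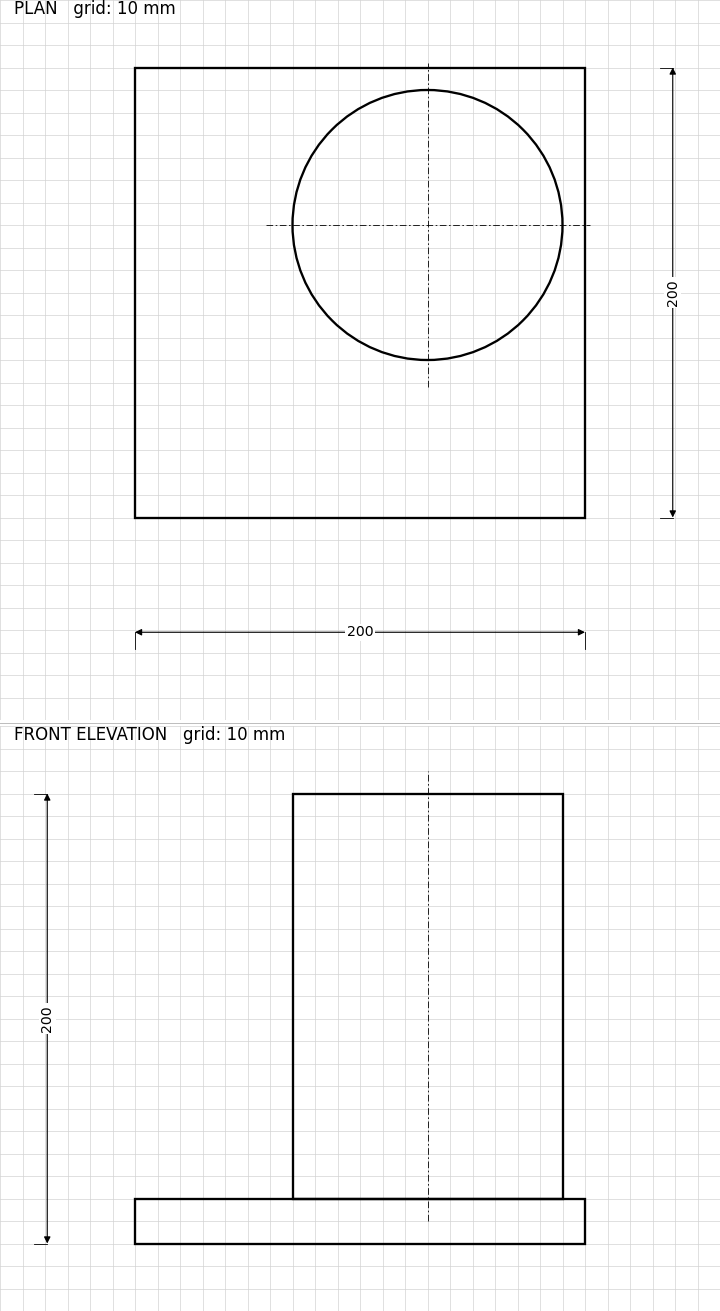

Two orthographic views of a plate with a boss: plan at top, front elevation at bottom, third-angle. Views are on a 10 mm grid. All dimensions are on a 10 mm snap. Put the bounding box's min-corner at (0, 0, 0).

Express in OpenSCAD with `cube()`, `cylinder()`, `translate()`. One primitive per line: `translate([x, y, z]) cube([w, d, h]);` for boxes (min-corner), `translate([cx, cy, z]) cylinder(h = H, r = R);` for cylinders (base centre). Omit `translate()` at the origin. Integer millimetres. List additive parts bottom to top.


cube([200, 200, 20]);
translate([130, 130, 20]) cylinder(h = 180, r = 60);


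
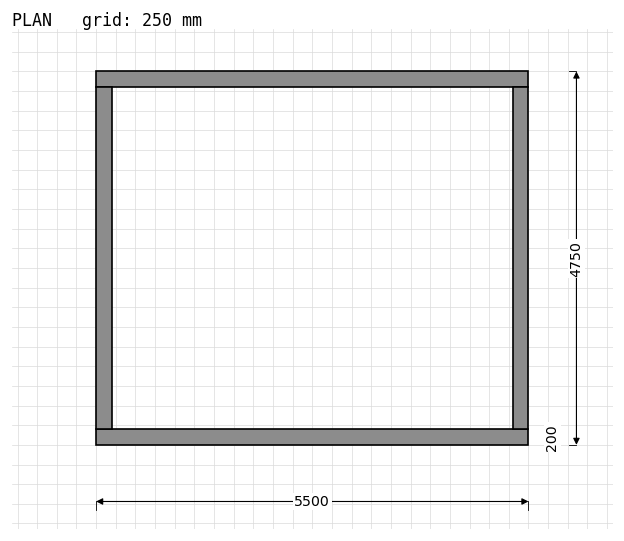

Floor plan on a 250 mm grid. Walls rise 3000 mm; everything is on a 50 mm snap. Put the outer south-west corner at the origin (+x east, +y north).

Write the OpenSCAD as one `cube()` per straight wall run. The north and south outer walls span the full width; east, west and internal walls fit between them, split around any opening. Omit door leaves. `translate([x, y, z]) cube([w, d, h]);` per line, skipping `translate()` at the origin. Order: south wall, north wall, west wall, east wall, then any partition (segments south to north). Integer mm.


cube([5500, 200, 3000]);
translate([0, 4550, 0]) cube([5500, 200, 3000]);
translate([0, 200, 0]) cube([200, 4350, 3000]);
translate([5300, 200, 0]) cube([200, 4350, 3000]);


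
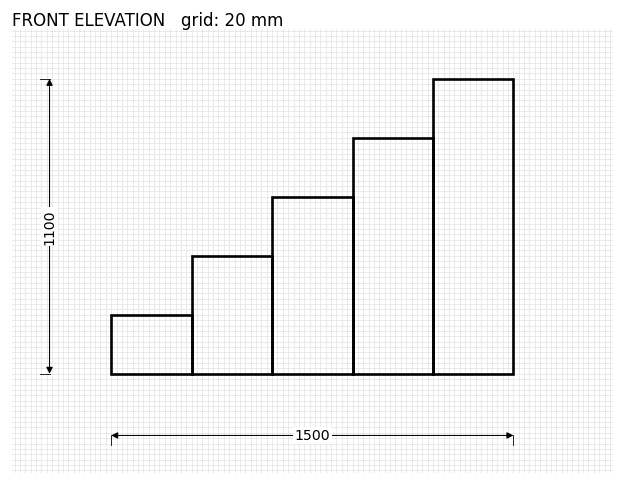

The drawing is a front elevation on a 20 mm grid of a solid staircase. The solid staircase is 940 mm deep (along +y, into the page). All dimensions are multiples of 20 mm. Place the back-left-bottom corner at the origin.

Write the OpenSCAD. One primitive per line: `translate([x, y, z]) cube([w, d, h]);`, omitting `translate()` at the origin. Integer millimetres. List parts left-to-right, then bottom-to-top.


cube([300, 940, 220]);
translate([300, 0, 0]) cube([300, 940, 440]);
translate([600, 0, 0]) cube([300, 940, 660]);
translate([900, 0, 0]) cube([300, 940, 880]);
translate([1200, 0, 0]) cube([300, 940, 1100]);


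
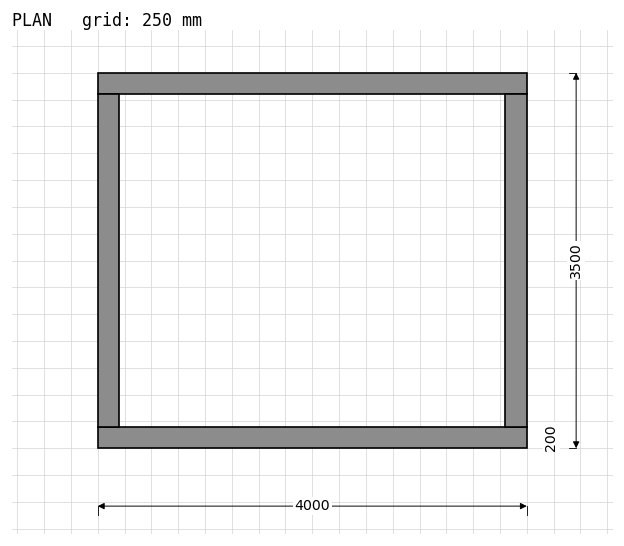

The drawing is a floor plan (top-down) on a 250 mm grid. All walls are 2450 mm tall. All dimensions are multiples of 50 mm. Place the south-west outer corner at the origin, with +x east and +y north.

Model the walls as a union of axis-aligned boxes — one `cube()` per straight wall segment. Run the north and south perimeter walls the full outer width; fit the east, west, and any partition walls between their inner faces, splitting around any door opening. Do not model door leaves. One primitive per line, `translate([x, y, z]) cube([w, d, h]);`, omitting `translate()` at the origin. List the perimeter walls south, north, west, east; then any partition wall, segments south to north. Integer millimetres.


cube([4000, 200, 2450]);
translate([0, 3300, 0]) cube([4000, 200, 2450]);
translate([0, 200, 0]) cube([200, 3100, 2450]);
translate([3800, 200, 0]) cube([200, 3100, 2450]);
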